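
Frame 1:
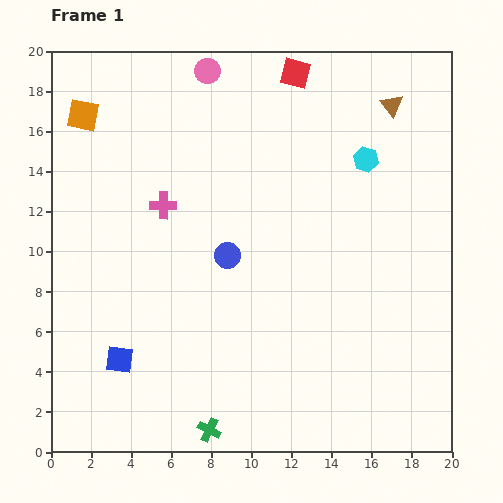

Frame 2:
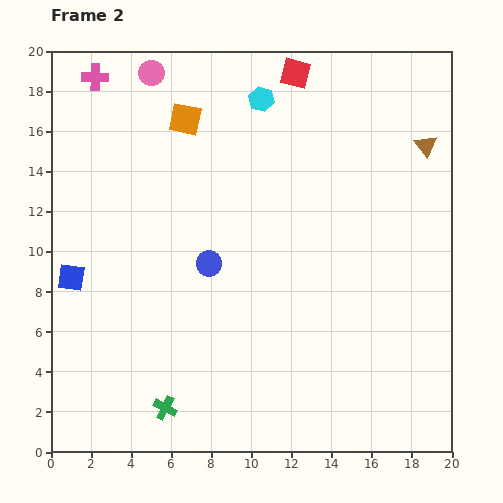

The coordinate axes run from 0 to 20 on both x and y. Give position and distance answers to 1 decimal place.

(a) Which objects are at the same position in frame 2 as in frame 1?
the red square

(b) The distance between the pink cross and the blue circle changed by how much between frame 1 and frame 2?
+6.8

Distance in frame 1: 4.1. Distance in frame 2: 10.9.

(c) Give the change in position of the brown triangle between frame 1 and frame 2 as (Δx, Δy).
(1.7, -2.0)

The brown triangle was at (17.0, 17.3) in frame 1 and (18.7, 15.3) in frame 2.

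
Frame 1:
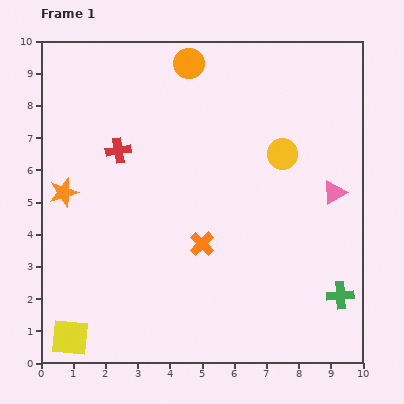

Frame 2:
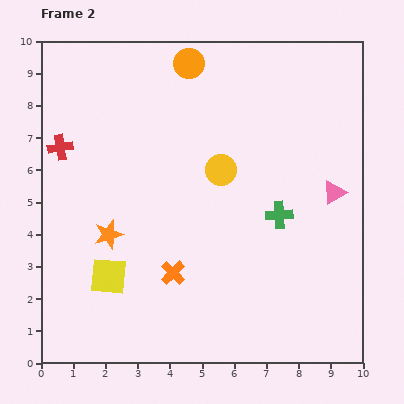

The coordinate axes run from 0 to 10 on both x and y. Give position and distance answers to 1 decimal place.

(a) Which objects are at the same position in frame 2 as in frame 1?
the pink triangle, the orange circle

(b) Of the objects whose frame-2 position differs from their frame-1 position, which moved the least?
the orange cross

(moved 1.3)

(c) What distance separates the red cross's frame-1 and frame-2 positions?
1.8

The red cross moved from (2.4, 6.6) to (0.6, 6.7), a distance of √(1.8² + 0.1²) ≈ 1.8.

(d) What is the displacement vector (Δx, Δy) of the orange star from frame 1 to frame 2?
(1.4, -1.3)

The orange star was at (0.7, 5.3) in frame 1 and (2.1, 4.0) in frame 2.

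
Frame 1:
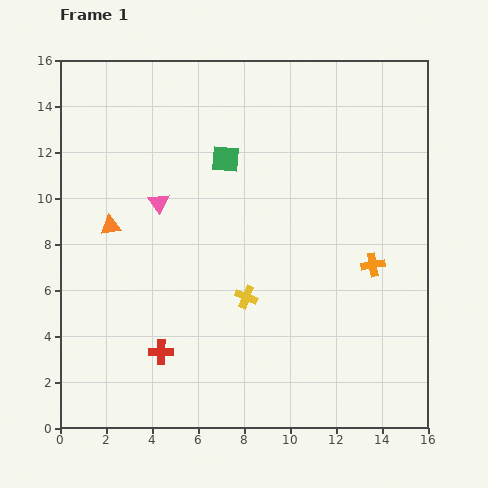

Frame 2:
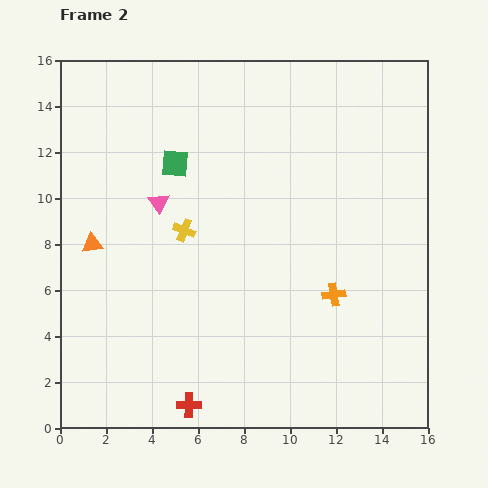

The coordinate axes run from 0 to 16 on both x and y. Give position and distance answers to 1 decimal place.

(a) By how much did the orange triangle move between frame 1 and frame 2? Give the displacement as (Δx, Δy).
(-0.8, -0.8)

The orange triangle was at (2.2, 8.8) in frame 1 and (1.4, 8.0) in frame 2.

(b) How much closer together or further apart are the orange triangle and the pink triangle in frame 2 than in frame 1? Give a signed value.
+1.1

Distance in frame 1: 2.3. Distance in frame 2: 3.4.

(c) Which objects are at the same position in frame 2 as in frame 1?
the pink triangle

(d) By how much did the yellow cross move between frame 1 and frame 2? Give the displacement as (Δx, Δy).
(-2.7, 2.9)

The yellow cross was at (8.1, 5.7) in frame 1 and (5.4, 8.6) in frame 2.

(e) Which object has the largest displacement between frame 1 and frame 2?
the yellow cross

(moved 4.0; next 2.6)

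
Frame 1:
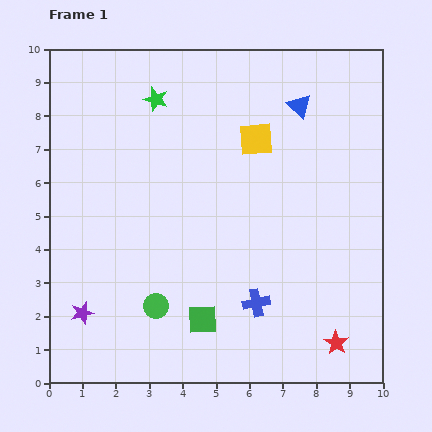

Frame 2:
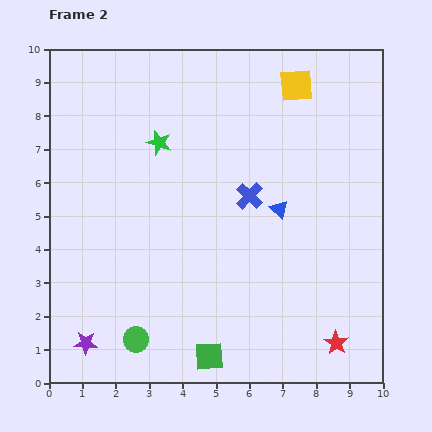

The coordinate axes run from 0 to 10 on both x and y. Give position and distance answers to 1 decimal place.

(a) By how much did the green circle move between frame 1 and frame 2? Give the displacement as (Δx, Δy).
(-0.6, -1.0)

The green circle was at (3.2, 2.3) in frame 1 and (2.6, 1.3) in frame 2.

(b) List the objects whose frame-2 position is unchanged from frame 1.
the red star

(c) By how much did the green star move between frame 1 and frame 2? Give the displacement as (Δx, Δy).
(0.1, -1.3)

The green star was at (3.2, 8.5) in frame 1 and (3.3, 7.2) in frame 2.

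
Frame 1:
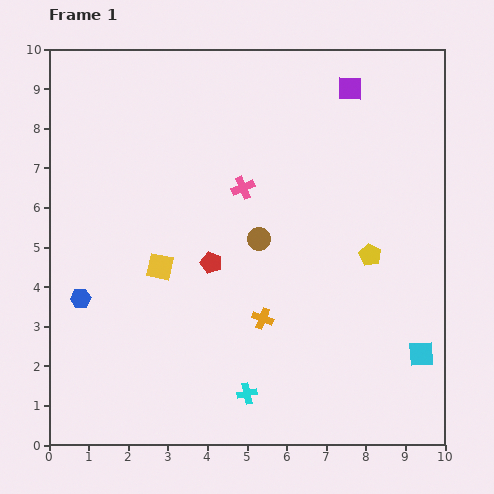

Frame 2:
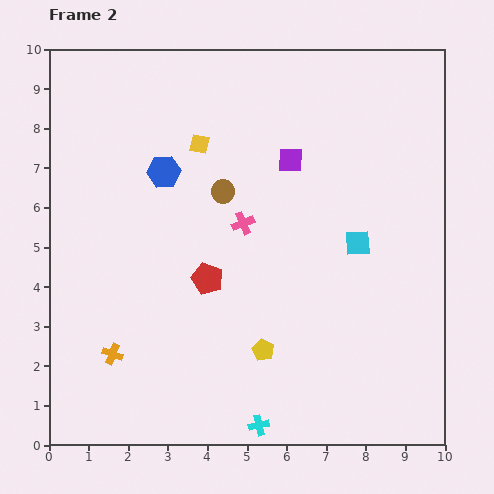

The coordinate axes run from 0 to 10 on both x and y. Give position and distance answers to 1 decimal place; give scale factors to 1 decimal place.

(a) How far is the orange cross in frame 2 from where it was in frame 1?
3.9

The orange cross moved from (5.4, 3.2) to (1.6, 2.3), a distance of √(3.8² + 0.9²) ≈ 3.9.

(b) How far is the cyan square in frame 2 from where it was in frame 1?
3.2

The cyan square moved from (9.4, 2.3) to (7.8, 5.1), a distance of √(1.6² + 2.8²) ≈ 3.2.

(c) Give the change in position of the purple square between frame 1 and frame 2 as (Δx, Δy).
(-1.5, -1.8)

The purple square was at (7.6, 9.0) in frame 1 and (6.1, 7.2) in frame 2.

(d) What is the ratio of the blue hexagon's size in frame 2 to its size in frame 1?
1.6×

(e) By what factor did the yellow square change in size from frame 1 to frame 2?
0.7×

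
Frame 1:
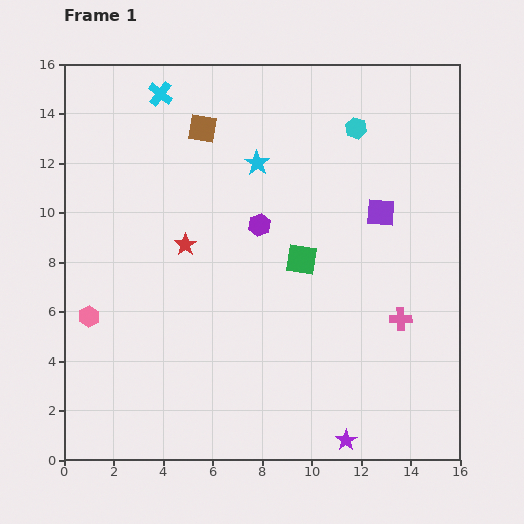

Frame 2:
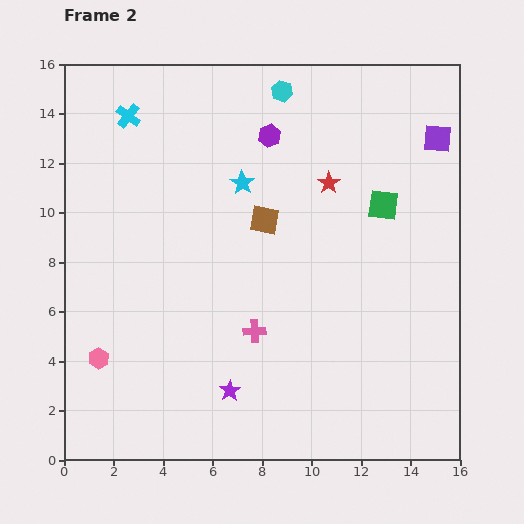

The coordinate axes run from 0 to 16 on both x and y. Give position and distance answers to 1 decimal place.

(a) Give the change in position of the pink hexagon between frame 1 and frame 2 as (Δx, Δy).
(0.4, -1.7)

The pink hexagon was at (1.0, 5.8) in frame 1 and (1.4, 4.1) in frame 2.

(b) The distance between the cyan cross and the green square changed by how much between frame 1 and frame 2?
+2.1

Distance in frame 1: 8.8. Distance in frame 2: 10.9.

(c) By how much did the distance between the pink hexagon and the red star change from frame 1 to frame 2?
+6.8

Distance in frame 1: 4.9. Distance in frame 2: 11.7.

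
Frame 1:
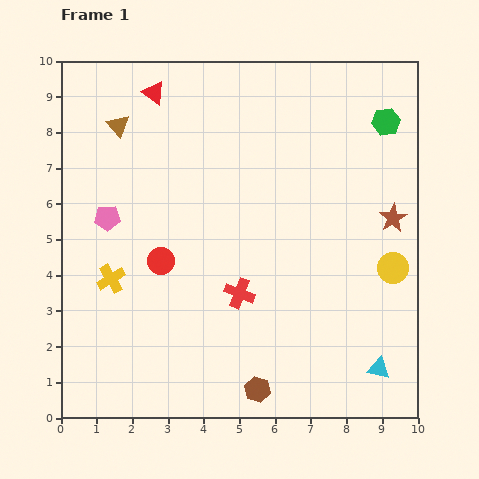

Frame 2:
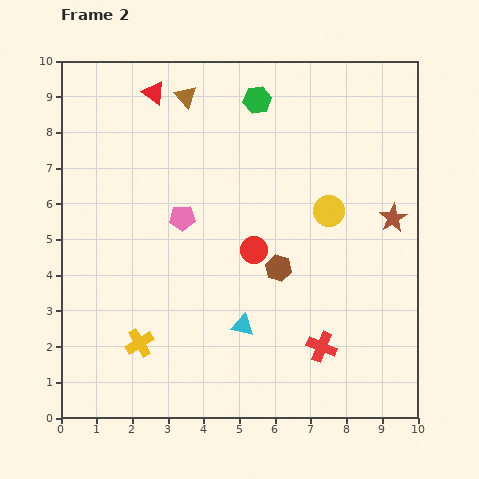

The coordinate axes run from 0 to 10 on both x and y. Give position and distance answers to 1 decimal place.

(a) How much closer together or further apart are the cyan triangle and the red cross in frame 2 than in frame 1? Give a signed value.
-2.1

Distance in frame 1: 4.4. Distance in frame 2: 2.3.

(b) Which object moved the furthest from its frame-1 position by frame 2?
the cyan triangle

(moved 4.0; next 3.6)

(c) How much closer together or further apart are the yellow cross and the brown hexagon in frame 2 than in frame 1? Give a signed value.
-0.7

Distance in frame 1: 5.1. Distance in frame 2: 4.4.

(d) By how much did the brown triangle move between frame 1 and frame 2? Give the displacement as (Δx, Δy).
(1.9, 0.8)

The brown triangle was at (1.6, 8.2) in frame 1 and (3.5, 9.0) in frame 2.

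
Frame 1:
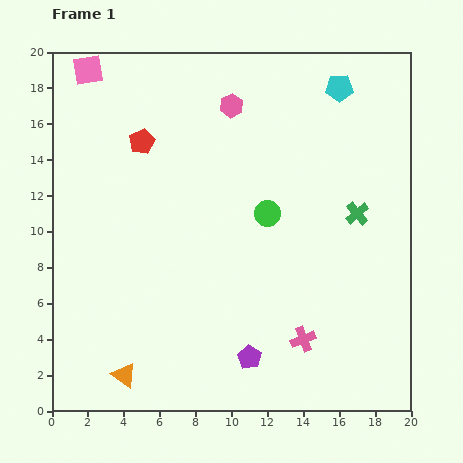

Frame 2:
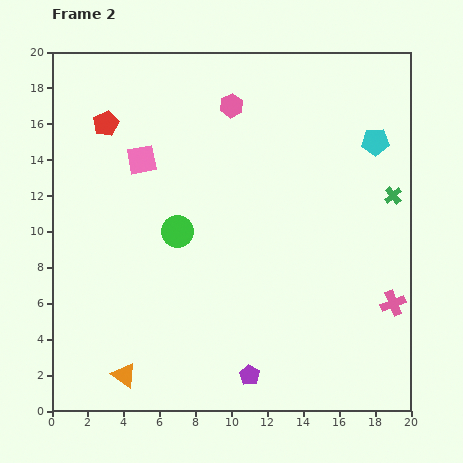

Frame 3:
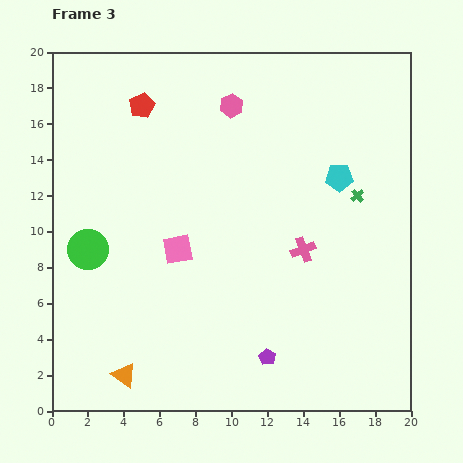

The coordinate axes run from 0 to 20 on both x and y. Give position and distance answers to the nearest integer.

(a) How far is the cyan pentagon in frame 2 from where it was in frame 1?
4

The cyan pentagon moved from (16, 18) to (18, 15), a distance of √(2² + 3²) ≈ 4.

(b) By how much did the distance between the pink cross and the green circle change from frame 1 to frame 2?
+6

Distance in frame 1: 7. Distance in frame 2: 13.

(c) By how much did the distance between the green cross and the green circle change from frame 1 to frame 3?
+10

Distance in frame 1: 5. Distance in frame 3: 15.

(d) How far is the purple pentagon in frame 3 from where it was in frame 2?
1

The purple pentagon moved from (11, 2) to (12, 3), a distance of √(1² + 1²) ≈ 1.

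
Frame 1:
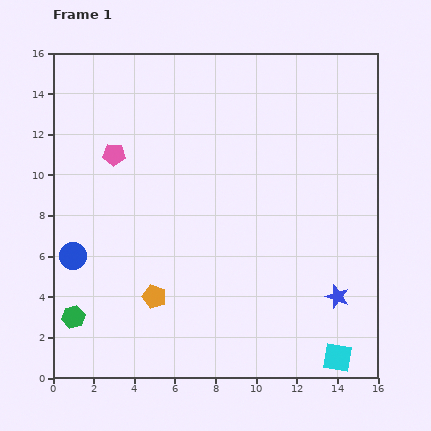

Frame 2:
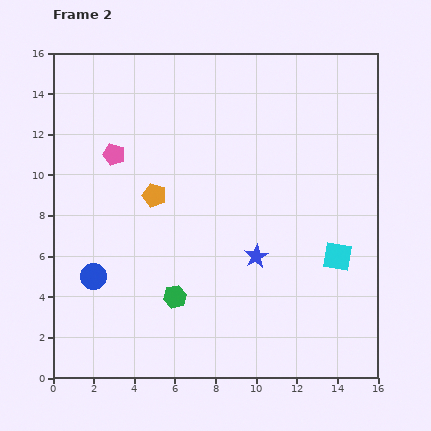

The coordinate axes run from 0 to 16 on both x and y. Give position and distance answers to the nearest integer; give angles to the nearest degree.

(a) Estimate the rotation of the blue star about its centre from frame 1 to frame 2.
24° clockwise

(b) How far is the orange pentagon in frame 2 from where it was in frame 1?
5

The orange pentagon moved from (5, 4) to (5, 9), a distance of √(0² + 5²) ≈ 5.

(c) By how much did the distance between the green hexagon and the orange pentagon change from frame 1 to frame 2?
+1

Distance in frame 1: 4. Distance in frame 2: 5.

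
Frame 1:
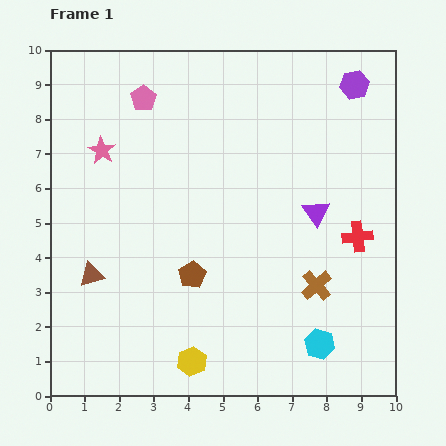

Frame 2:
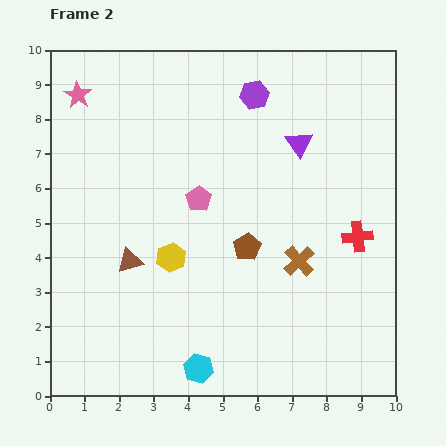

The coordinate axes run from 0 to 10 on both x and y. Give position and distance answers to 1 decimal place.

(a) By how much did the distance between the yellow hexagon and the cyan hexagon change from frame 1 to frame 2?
-0.4

Distance in frame 1: 3.7. Distance in frame 2: 3.3.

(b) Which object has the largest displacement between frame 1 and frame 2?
the cyan hexagon

(moved 3.6; next 3.3)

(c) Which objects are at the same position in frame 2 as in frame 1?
the red cross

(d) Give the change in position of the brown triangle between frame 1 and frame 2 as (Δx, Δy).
(1.1, 0.4)

The brown triangle was at (1.2, 3.5) in frame 1 and (2.3, 3.9) in frame 2.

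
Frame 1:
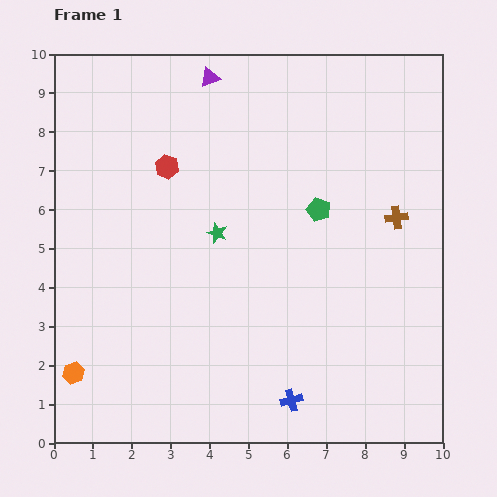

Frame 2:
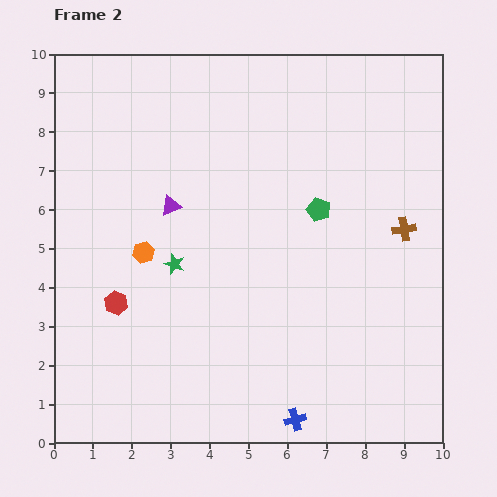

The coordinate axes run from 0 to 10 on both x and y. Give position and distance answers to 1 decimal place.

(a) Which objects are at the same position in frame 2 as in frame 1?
the green pentagon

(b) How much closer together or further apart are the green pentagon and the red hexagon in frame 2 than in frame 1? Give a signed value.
+1.6

Distance in frame 1: 4.1. Distance in frame 2: 5.7.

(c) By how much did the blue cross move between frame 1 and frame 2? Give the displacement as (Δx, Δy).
(0.1, -0.5)

The blue cross was at (6.1, 1.1) in frame 1 and (6.2, 0.6) in frame 2.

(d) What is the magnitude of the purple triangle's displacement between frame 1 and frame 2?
3.4

The purple triangle moved from (4.0, 9.4) to (3.0, 6.1), a distance of √(1.0² + 3.3²) ≈ 3.4.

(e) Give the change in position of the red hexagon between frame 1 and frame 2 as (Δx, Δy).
(-1.3, -3.5)

The red hexagon was at (2.9, 7.1) in frame 1 and (1.6, 3.6) in frame 2.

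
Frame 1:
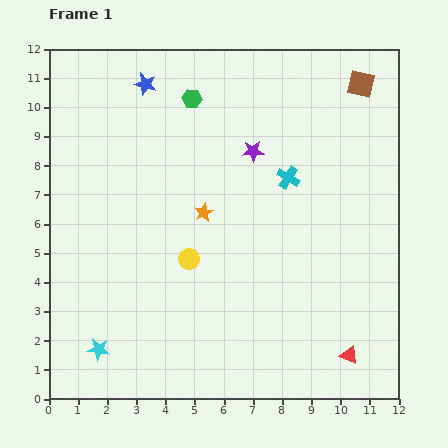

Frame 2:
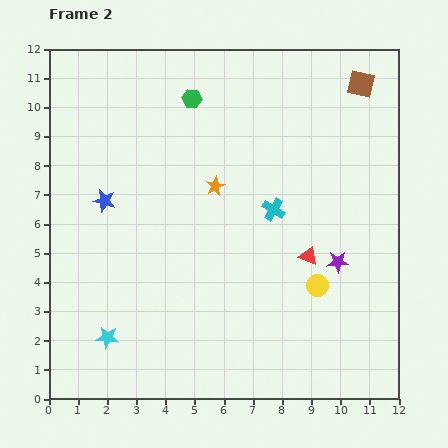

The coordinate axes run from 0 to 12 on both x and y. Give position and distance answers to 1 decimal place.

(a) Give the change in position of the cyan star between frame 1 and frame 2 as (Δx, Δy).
(0.3, 0.4)

The cyan star was at (1.7, 1.7) in frame 1 and (2.0, 2.1) in frame 2.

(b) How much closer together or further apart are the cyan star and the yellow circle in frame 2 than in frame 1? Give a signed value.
+3.0

Distance in frame 1: 4.4. Distance in frame 2: 7.4.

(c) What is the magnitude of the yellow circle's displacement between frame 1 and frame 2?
4.5

The yellow circle moved from (4.8, 4.8) to (9.2, 3.9), a distance of √(4.4² + 0.9²) ≈ 4.5.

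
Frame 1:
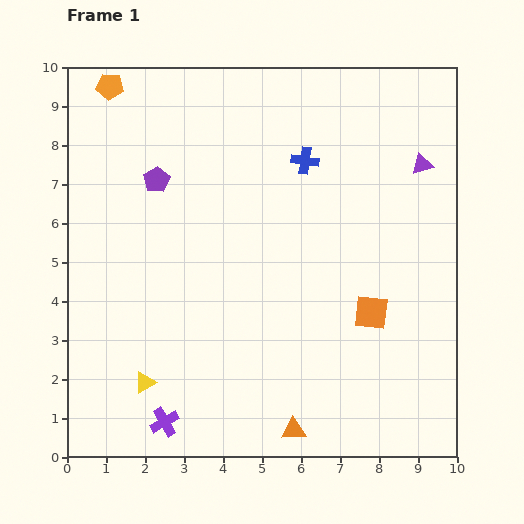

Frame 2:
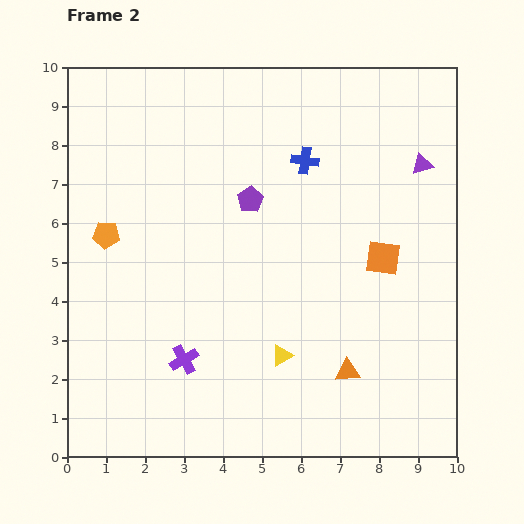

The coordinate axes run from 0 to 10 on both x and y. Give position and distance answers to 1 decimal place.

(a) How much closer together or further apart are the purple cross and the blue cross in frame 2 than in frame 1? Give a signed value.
-1.6

Distance in frame 1: 7.6. Distance in frame 2: 6.0.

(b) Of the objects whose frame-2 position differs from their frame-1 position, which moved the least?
the orange square

(moved 1.4)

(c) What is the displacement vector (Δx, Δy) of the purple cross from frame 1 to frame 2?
(0.5, 1.6)

The purple cross was at (2.5, 0.9) in frame 1 and (3.0, 2.5) in frame 2.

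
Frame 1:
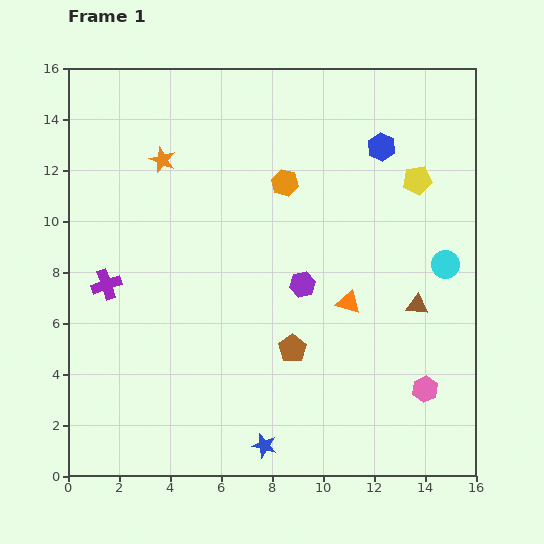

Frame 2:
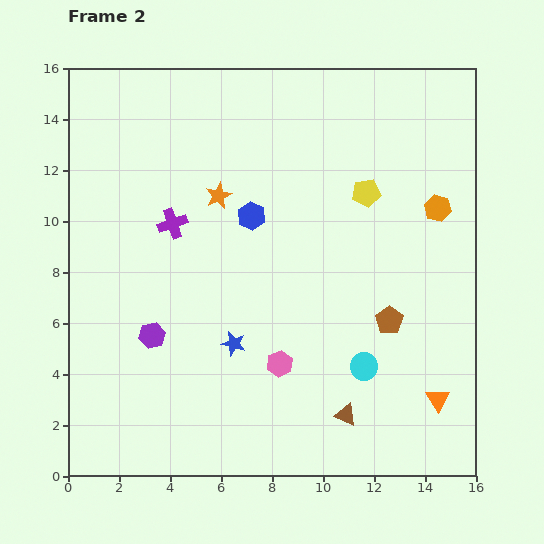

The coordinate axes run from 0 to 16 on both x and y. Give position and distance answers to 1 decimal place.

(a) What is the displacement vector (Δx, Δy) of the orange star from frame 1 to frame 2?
(2.2, -1.4)

The orange star was at (3.7, 12.4) in frame 1 and (5.9, 11.0) in frame 2.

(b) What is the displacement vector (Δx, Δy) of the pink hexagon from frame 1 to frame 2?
(-5.7, 1.0)

The pink hexagon was at (14.0, 3.4) in frame 1 and (8.3, 4.4) in frame 2.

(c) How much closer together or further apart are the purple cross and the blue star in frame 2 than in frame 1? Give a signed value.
-3.5

Distance in frame 1: 8.8. Distance in frame 2: 5.3.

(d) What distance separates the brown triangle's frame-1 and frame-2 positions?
5.1

The brown triangle moved from (13.7, 6.7) to (10.9, 2.4), a distance of √(2.8² + 4.3²) ≈ 5.1.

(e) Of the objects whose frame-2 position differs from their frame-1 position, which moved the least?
the yellow pentagon

(moved 2.1)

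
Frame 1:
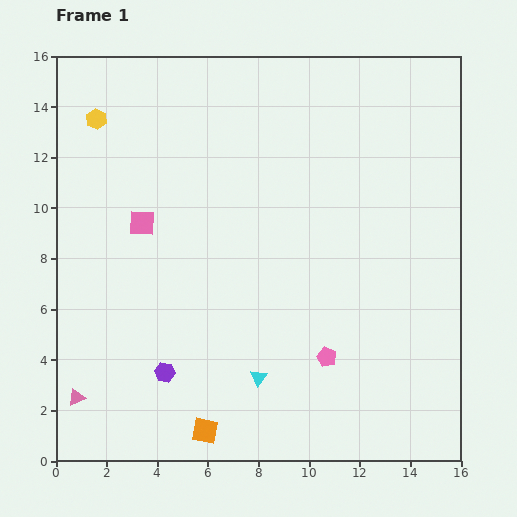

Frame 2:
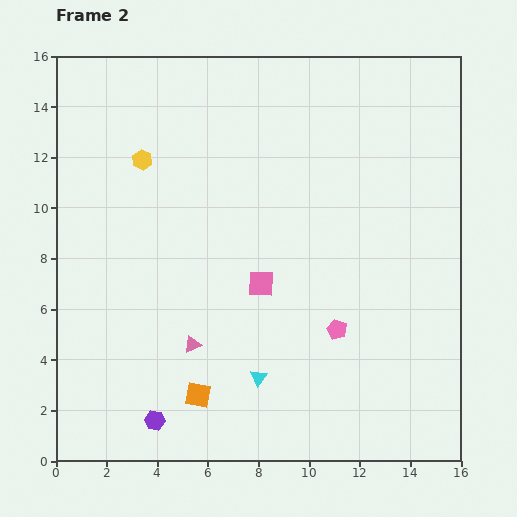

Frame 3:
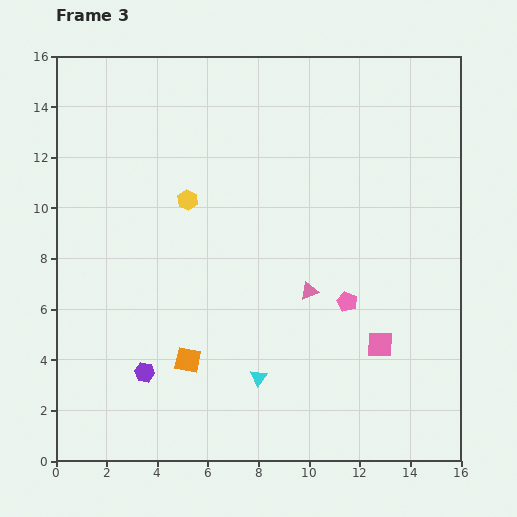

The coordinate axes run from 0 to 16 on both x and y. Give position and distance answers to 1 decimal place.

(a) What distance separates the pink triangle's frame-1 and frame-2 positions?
5.1

The pink triangle moved from (0.8, 2.5) to (5.4, 4.6), a distance of √(4.6² + 2.1²) ≈ 5.1.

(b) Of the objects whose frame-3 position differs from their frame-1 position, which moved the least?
the purple hexagon

(moved 0.8)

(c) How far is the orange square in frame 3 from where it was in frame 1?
2.9

The orange square moved from (5.9, 1.2) to (5.2, 4.0), a distance of √(0.7² + 2.8²) ≈ 2.9.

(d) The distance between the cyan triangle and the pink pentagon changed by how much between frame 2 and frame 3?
+1.0

Distance in frame 2: 3.6. Distance in frame 3: 4.6.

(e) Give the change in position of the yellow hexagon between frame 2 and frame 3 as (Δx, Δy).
(1.8, -1.6)

The yellow hexagon was at (3.4, 11.9) in frame 2 and (5.2, 10.3) in frame 3.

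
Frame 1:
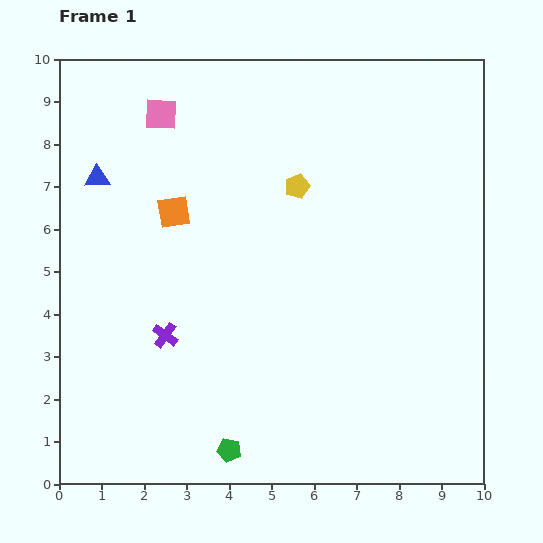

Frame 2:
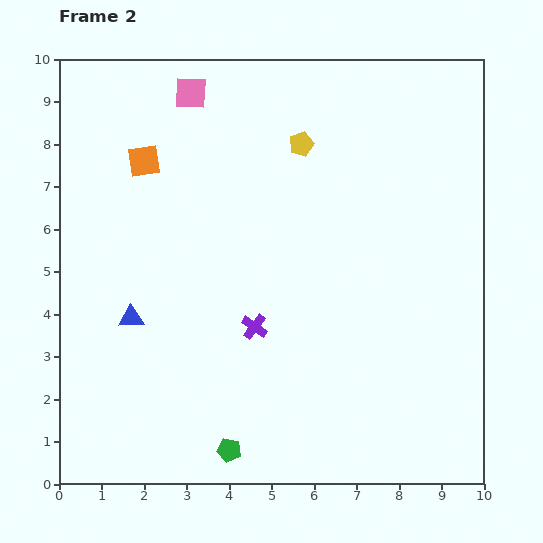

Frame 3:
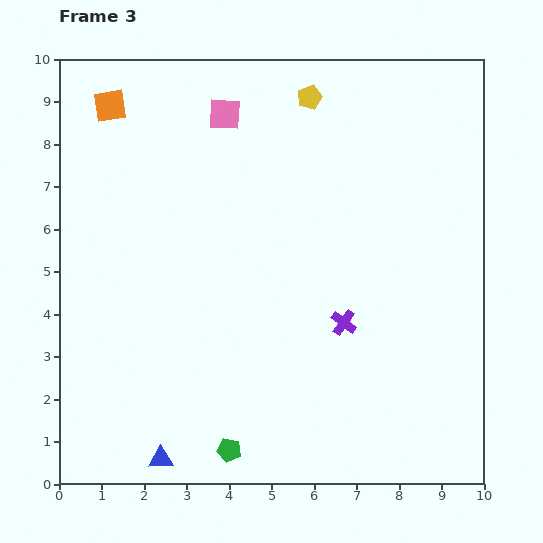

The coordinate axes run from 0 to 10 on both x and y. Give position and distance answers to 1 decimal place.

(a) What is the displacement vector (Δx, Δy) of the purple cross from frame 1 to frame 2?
(2.1, 0.2)

The purple cross was at (2.5, 3.5) in frame 1 and (4.6, 3.7) in frame 2.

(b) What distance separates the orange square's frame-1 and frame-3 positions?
2.9

The orange square moved from (2.7, 6.4) to (1.2, 8.9), a distance of √(1.5² + 2.5²) ≈ 2.9.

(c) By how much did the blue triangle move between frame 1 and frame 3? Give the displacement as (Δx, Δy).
(1.5, -6.6)

The blue triangle was at (0.9, 7.2) in frame 1 and (2.4, 0.6) in frame 3.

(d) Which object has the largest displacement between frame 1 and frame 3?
the blue triangle

(moved 6.8; next 4.2)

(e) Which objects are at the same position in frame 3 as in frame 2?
the green pentagon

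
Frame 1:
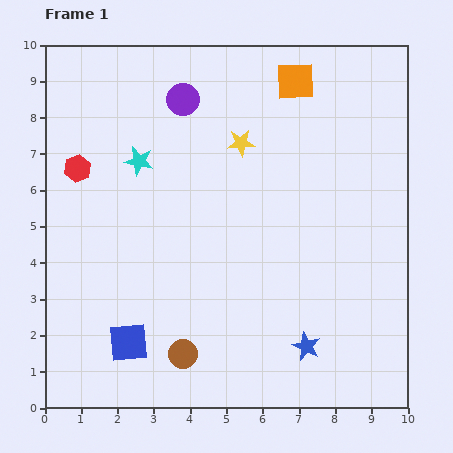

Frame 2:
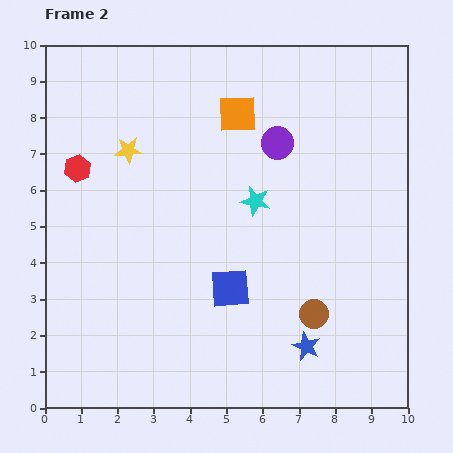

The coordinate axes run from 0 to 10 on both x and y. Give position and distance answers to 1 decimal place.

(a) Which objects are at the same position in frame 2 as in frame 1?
the blue star, the red hexagon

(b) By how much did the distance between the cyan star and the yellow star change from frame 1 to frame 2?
+1.0

Distance in frame 1: 2.8. Distance in frame 2: 3.8.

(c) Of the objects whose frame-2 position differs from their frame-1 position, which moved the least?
the orange square

(moved 1.8)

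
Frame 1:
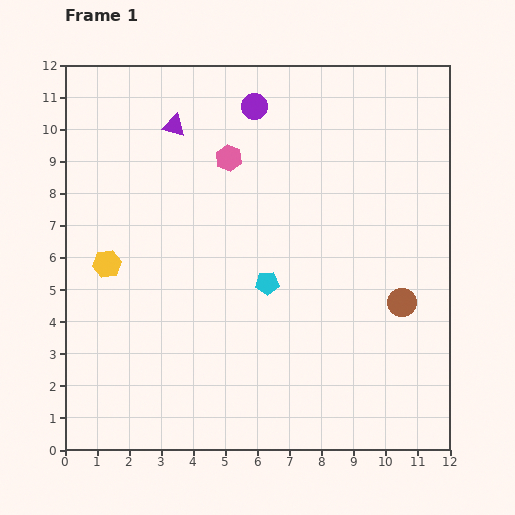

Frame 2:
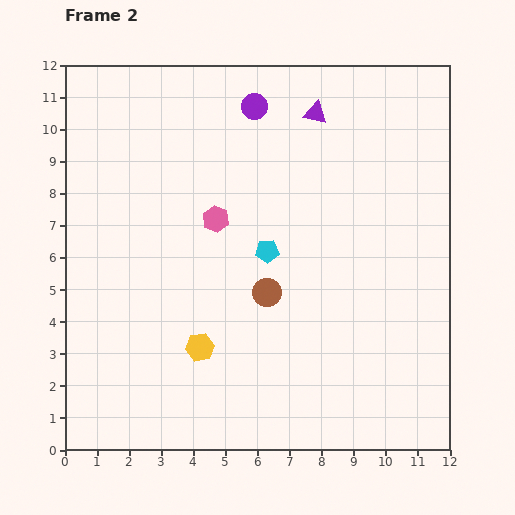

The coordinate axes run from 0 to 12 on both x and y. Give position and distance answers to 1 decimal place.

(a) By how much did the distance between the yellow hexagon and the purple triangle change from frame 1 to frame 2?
+3.3

Distance in frame 1: 4.8. Distance in frame 2: 8.1.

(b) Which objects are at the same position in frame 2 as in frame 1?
the purple circle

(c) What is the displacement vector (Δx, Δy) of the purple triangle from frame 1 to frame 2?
(4.4, 0.4)

The purple triangle was at (3.4, 10.1) in frame 1 and (7.8, 10.5) in frame 2.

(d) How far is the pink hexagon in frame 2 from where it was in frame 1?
1.9

The pink hexagon moved from (5.1, 9.1) to (4.7, 7.2), a distance of √(0.4² + 1.9²) ≈ 1.9.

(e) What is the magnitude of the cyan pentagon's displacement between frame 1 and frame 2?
1.0

The cyan pentagon moved from (6.3, 5.2) to (6.3, 6.2), a distance of √(0.0² + 1.0²) ≈ 1.0.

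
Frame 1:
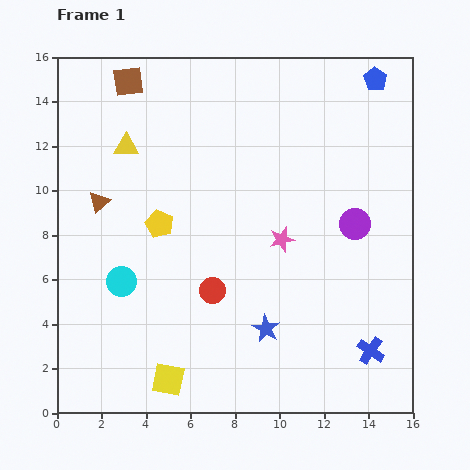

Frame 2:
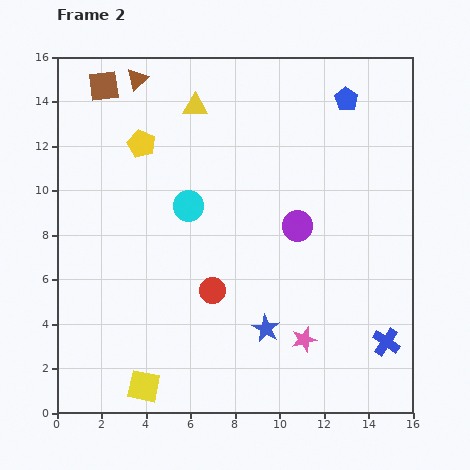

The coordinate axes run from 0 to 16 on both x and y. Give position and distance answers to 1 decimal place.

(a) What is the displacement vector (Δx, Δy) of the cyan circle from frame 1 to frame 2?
(3.0, 3.4)

The cyan circle was at (2.9, 5.9) in frame 1 and (5.9, 9.3) in frame 2.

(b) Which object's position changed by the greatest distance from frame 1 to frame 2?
the brown triangle

(moved 5.8; next 4.6)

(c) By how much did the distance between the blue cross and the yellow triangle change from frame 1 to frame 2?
-0.7

Distance in frame 1: 14.3. Distance in frame 2: 13.6.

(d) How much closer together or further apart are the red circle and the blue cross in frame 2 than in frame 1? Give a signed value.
+0.5

Distance in frame 1: 7.6. Distance in frame 2: 8.1.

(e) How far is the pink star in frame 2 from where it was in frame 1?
4.6

The pink star moved from (10.1, 7.8) to (11.1, 3.3), a distance of √(1.0² + 4.5²) ≈ 4.6.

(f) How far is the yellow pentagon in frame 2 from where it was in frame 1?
3.7

The yellow pentagon moved from (4.6, 8.5) to (3.8, 12.1), a distance of √(0.8² + 3.6²) ≈ 3.7.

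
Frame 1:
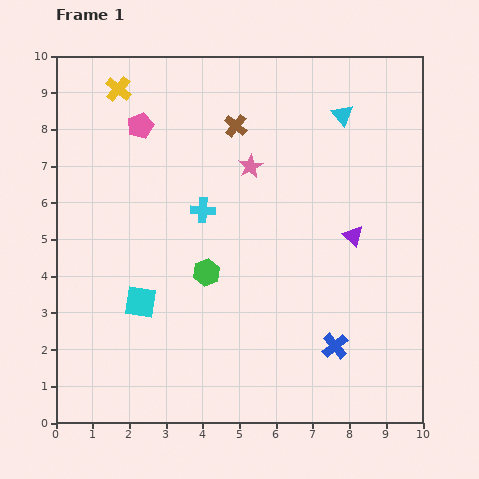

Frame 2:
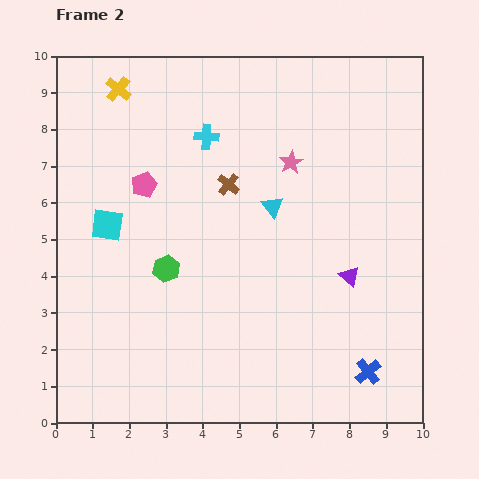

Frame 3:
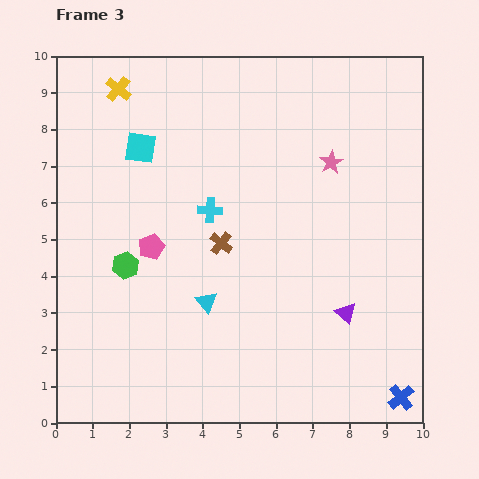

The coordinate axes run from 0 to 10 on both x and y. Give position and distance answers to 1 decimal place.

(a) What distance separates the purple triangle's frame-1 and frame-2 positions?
1.1

The purple triangle moved from (8.1, 5.1) to (8.0, 4.0), a distance of √(0.1² + 1.1²) ≈ 1.1.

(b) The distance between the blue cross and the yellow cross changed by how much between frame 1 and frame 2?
+1.1

Distance in frame 1: 9.2. Distance in frame 2: 10.3.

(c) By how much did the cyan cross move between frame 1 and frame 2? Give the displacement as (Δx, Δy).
(0.1, 2.0)

The cyan cross was at (4.0, 5.8) in frame 1 and (4.1, 7.8) in frame 2.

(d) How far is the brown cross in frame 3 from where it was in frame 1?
3.2

The brown cross moved from (4.9, 8.1) to (4.5, 4.9), a distance of √(0.4² + 3.2²) ≈ 3.2.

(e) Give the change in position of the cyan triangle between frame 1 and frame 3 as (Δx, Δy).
(-3.7, -5.1)

The cyan triangle was at (7.8, 8.4) in frame 1 and (4.1, 3.3) in frame 3.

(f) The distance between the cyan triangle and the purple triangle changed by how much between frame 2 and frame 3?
+1.0

Distance in frame 2: 2.8. Distance in frame 3: 3.8.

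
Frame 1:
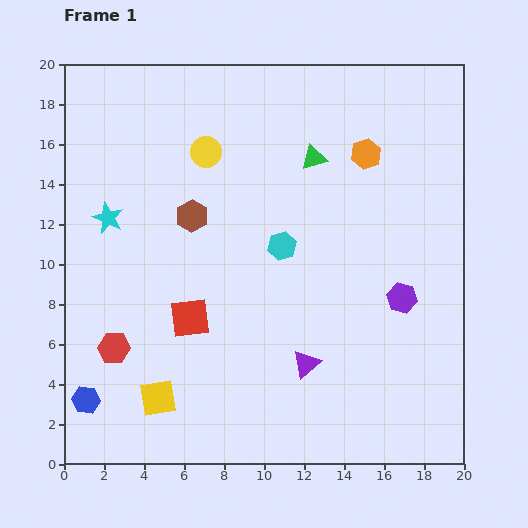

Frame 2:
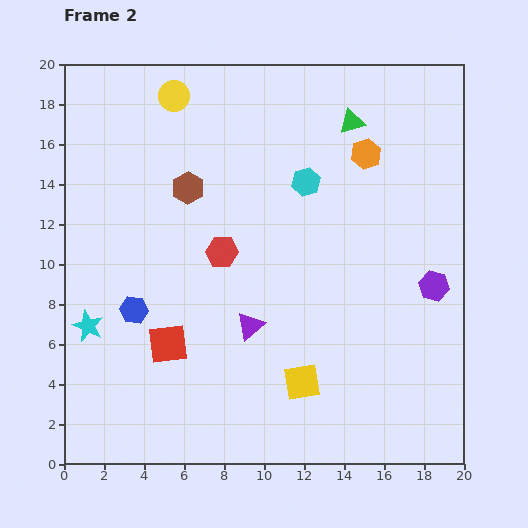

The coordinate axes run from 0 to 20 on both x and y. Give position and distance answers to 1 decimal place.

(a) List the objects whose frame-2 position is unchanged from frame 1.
the orange hexagon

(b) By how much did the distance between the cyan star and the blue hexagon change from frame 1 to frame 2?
-6.8

Distance in frame 1: 9.2. Distance in frame 2: 2.4.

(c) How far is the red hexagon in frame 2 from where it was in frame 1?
7.2

The red hexagon moved from (2.5, 5.8) to (7.9, 10.6), a distance of √(5.4² + 4.8²) ≈ 7.2.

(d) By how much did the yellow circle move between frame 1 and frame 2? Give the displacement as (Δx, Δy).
(-1.6, 2.8)

The yellow circle was at (7.1, 15.6) in frame 1 and (5.5, 18.4) in frame 2.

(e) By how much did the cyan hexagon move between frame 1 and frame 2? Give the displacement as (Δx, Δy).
(1.2, 3.2)

The cyan hexagon was at (10.9, 10.9) in frame 1 and (12.1, 14.1) in frame 2.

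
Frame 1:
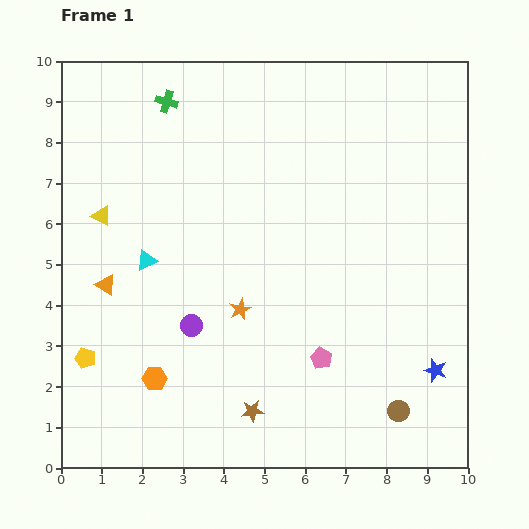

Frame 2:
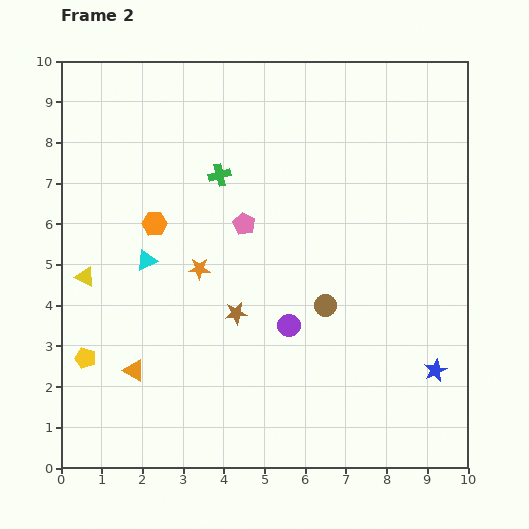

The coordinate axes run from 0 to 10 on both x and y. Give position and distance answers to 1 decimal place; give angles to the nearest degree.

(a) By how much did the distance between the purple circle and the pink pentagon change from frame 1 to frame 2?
-0.6

Distance in frame 1: 3.3. Distance in frame 2: 2.7.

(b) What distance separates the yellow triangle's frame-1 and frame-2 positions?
1.6

The yellow triangle moved from (1.0, 6.2) to (0.6, 4.7), a distance of √(0.4² + 1.5²) ≈ 1.6.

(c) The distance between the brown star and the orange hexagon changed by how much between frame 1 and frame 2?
+0.5

Distance in frame 1: 2.5. Distance in frame 2: 3.0.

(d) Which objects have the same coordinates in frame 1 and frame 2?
the yellow pentagon, the blue star, the cyan triangle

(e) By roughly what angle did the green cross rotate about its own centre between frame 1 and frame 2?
31° counter-clockwise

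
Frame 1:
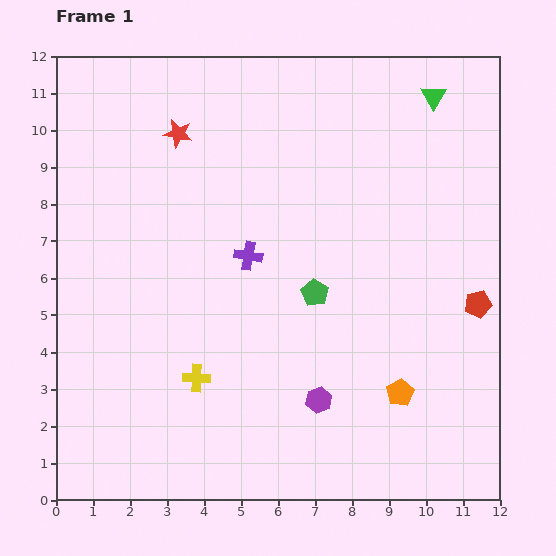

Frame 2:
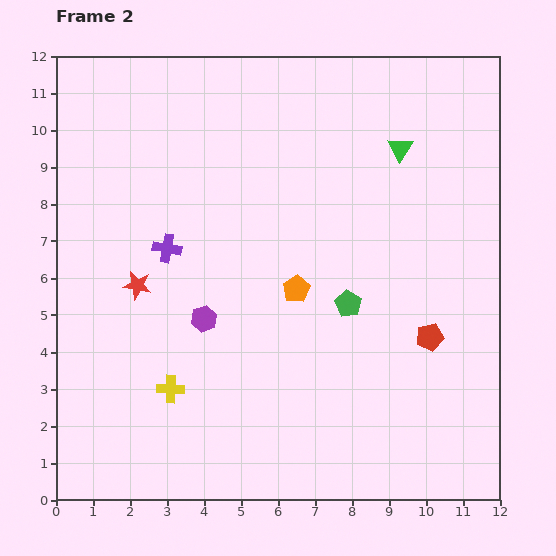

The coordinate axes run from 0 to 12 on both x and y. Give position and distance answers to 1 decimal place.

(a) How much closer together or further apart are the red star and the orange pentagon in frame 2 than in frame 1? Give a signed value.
-4.9

Distance in frame 1: 9.2. Distance in frame 2: 4.3.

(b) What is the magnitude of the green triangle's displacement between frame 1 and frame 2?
1.7

The green triangle moved from (10.2, 10.9) to (9.3, 9.5), a distance of √(0.9² + 1.4²) ≈ 1.7.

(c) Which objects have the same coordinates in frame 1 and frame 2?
none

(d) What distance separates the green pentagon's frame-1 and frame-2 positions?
0.9

The green pentagon moved from (7.0, 5.6) to (7.9, 5.3), a distance of √(0.9² + 0.3²) ≈ 0.9.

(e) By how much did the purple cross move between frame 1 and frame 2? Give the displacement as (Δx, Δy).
(-2.2, 0.2)

The purple cross was at (5.2, 6.6) in frame 1 and (3.0, 6.8) in frame 2.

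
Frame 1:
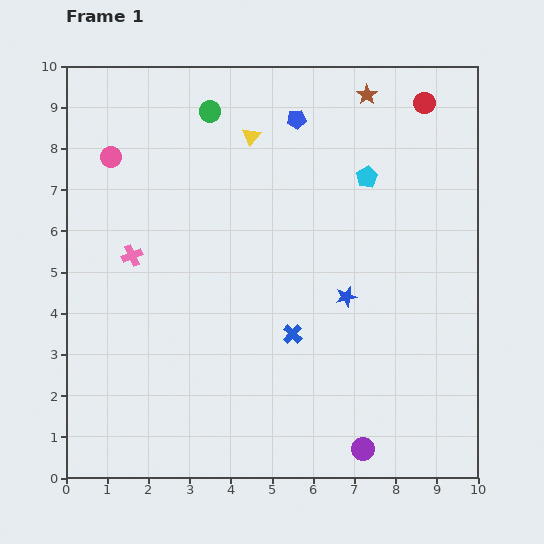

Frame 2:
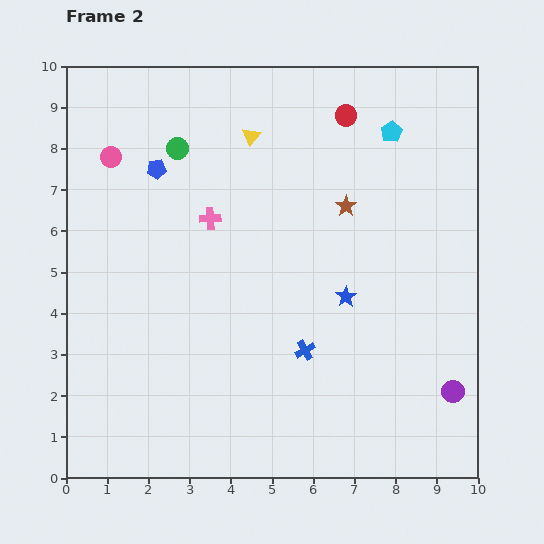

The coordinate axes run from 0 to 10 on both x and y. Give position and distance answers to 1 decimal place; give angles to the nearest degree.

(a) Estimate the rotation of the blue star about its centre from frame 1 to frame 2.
20° counter-clockwise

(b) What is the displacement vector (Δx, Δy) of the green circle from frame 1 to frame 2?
(-0.8, -0.9)

The green circle was at (3.5, 8.9) in frame 1 and (2.7, 8.0) in frame 2.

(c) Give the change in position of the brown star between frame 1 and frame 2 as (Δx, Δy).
(-0.5, -2.7)

The brown star was at (7.3, 9.3) in frame 1 and (6.8, 6.6) in frame 2.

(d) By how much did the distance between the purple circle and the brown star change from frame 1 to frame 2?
-3.4

Distance in frame 1: 8.6. Distance in frame 2: 5.2.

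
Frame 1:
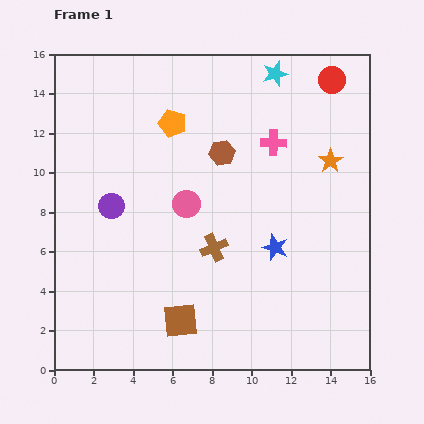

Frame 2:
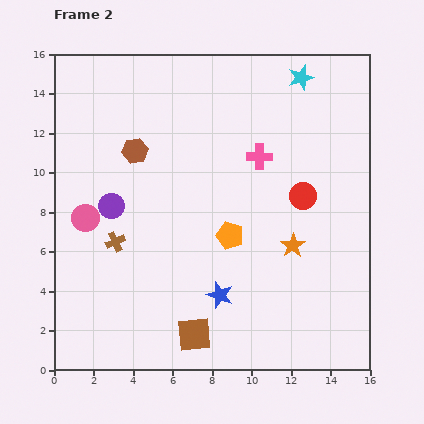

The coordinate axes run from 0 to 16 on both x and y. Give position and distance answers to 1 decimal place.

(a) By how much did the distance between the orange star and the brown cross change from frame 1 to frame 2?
+1.6

Distance in frame 1: 7.4. Distance in frame 2: 9.0.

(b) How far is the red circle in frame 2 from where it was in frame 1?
6.1

The red circle moved from (14.1, 14.7) to (12.6, 8.8), a distance of √(1.5² + 5.9²) ≈ 6.1.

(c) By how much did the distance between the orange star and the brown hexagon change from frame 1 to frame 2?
+3.8

Distance in frame 1: 5.5. Distance in frame 2: 9.3.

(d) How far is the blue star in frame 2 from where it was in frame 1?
3.7

The blue star moved from (11.2, 6.2) to (8.4, 3.8), a distance of √(2.8² + 2.4²) ≈ 3.7.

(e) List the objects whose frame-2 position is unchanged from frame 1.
the purple circle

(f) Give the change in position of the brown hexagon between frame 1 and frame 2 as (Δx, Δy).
(-4.4, 0.1)

The brown hexagon was at (8.5, 11.0) in frame 1 and (4.1, 11.1) in frame 2.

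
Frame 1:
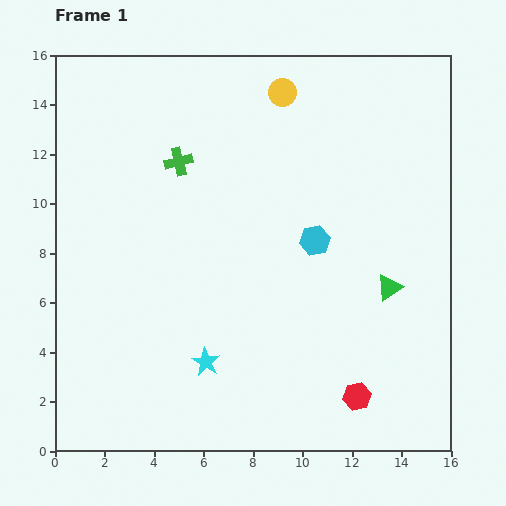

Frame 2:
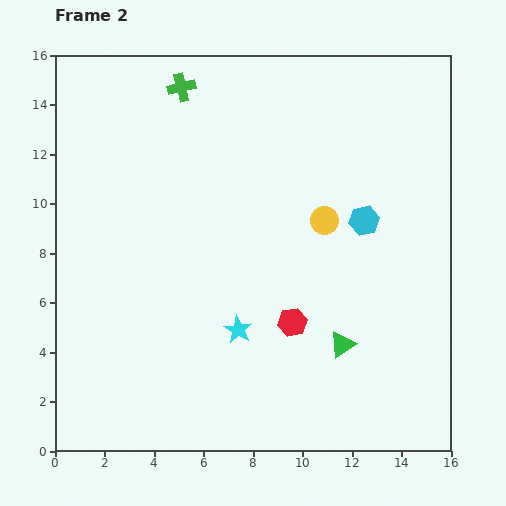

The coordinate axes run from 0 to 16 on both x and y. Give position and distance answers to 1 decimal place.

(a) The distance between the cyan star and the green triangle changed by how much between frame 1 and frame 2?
-3.8

Distance in frame 1: 8.0. Distance in frame 2: 4.2.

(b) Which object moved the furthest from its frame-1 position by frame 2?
the yellow circle

(moved 5.5; next 4.0)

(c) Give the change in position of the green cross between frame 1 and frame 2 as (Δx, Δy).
(0.1, 3.0)

The green cross was at (5.0, 11.7) in frame 1 and (5.1, 14.7) in frame 2.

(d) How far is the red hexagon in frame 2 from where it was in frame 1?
4.0

The red hexagon moved from (12.2, 2.2) to (9.6, 5.2), a distance of √(2.6² + 3.0²) ≈ 4.0.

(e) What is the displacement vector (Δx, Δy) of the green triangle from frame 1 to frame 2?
(-1.9, -2.3)

The green triangle was at (13.5, 6.6) in frame 1 and (11.6, 4.3) in frame 2.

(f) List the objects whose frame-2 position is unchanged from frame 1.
none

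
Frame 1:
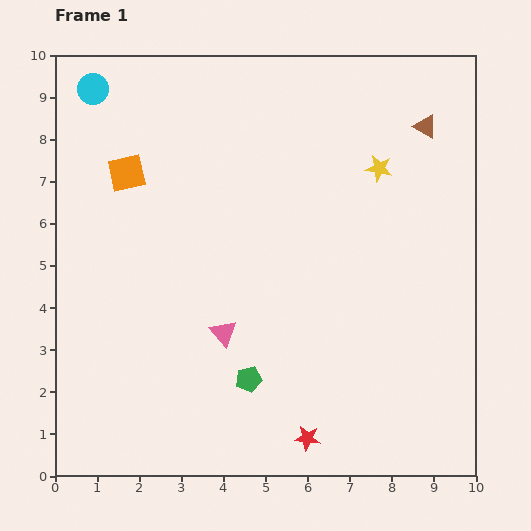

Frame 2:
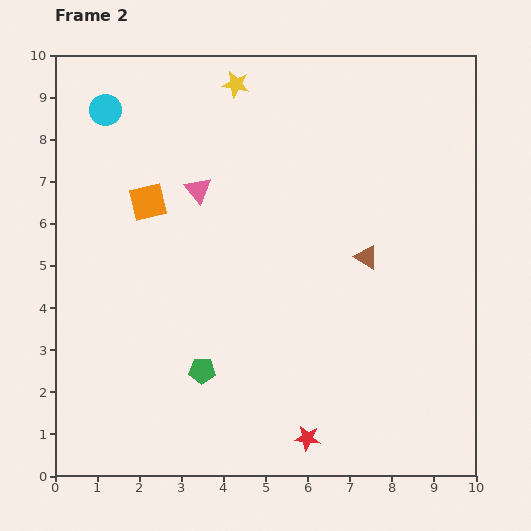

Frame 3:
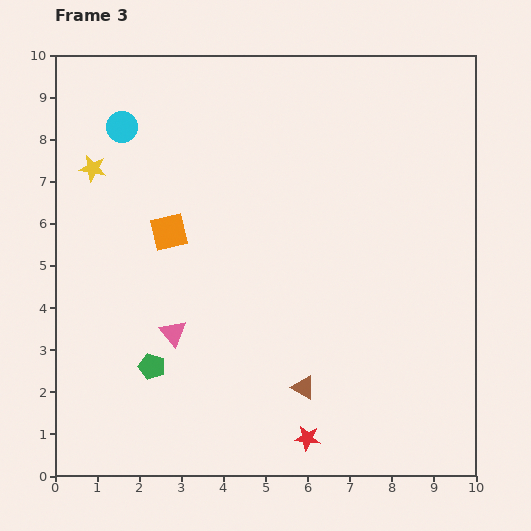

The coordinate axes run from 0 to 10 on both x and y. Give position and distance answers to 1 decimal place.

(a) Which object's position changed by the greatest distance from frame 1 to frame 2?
the yellow star

(moved 3.9; next 3.5)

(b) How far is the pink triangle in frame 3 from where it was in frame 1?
1.2

The pink triangle moved from (4.0, 3.4) to (2.8, 3.4), a distance of √(1.2² + 0.0²) ≈ 1.2.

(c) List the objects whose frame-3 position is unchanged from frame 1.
the red star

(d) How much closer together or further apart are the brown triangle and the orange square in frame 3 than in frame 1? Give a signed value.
-2.3

Distance in frame 1: 7.2. Distance in frame 3: 4.9.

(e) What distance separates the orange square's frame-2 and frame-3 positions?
0.9

The orange square moved from (2.2, 6.5) to (2.7, 5.8), a distance of √(0.5² + 0.7²) ≈ 0.9.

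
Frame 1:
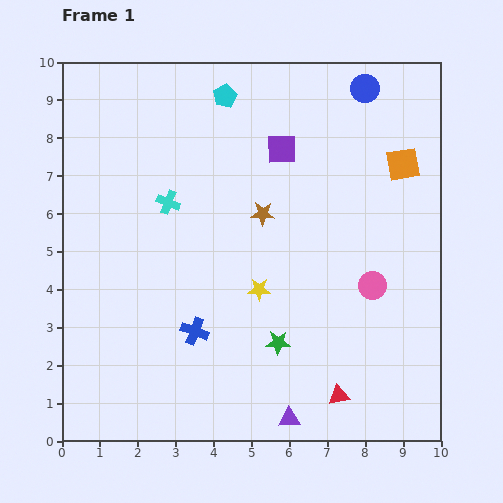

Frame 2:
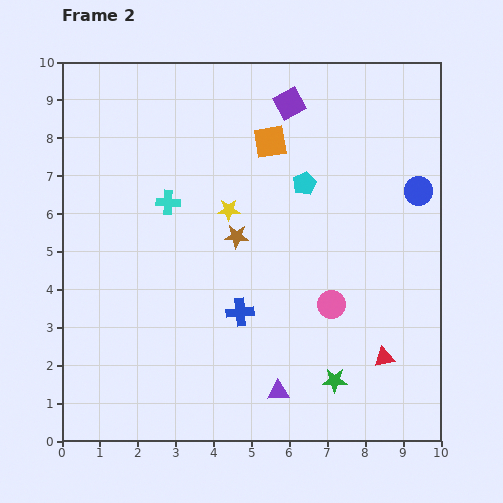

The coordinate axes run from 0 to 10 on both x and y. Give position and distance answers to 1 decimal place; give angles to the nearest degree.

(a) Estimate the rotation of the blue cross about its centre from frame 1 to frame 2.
25° counter-clockwise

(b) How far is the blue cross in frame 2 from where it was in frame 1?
1.3

The blue cross moved from (3.5, 2.9) to (4.7, 3.4), a distance of √(1.2² + 0.5²) ≈ 1.3.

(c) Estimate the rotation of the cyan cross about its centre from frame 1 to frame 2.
19° counter-clockwise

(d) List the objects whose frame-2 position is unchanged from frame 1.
the cyan cross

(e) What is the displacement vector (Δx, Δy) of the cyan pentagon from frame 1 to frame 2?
(2.1, -2.3)

The cyan pentagon was at (4.3, 9.1) in frame 1 and (6.4, 6.8) in frame 2.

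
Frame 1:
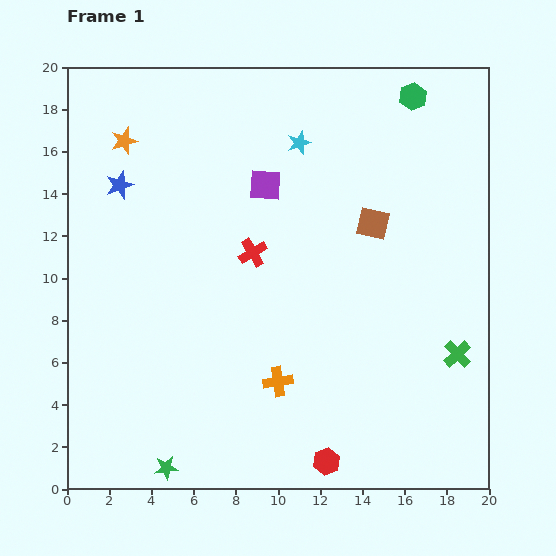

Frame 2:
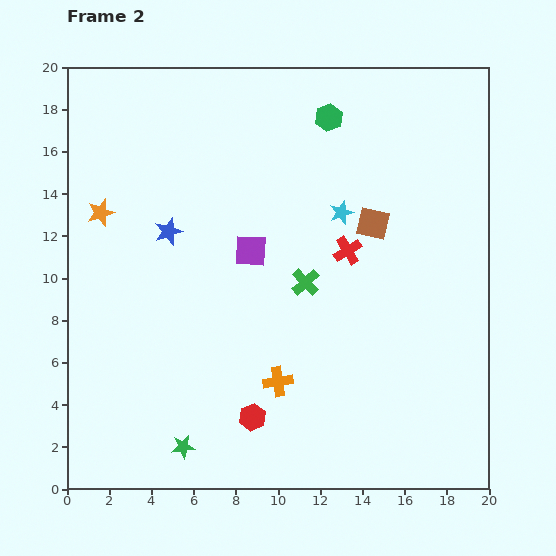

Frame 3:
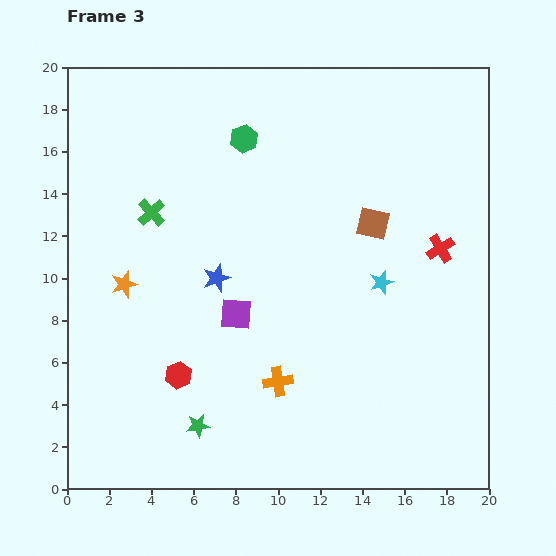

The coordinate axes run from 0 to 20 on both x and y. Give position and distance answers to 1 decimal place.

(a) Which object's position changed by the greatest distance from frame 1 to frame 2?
the green cross

(moved 8.0; next 4.5)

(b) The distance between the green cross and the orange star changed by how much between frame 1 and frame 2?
-8.6

Distance in frame 1: 18.8. Distance in frame 2: 10.2.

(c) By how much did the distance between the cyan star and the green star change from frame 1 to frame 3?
-5.6

Distance in frame 1: 16.6. Distance in frame 3: 11.0.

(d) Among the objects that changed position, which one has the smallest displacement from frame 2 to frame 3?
the green star

(moved 1.2)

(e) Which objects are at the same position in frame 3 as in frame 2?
the orange cross, the brown square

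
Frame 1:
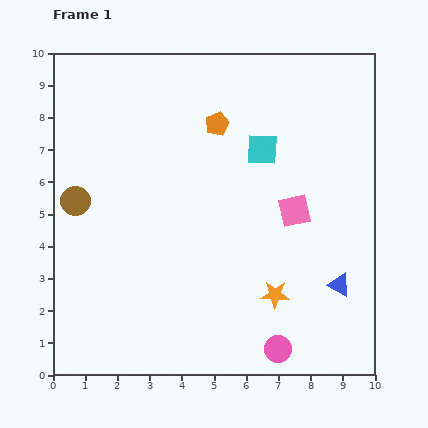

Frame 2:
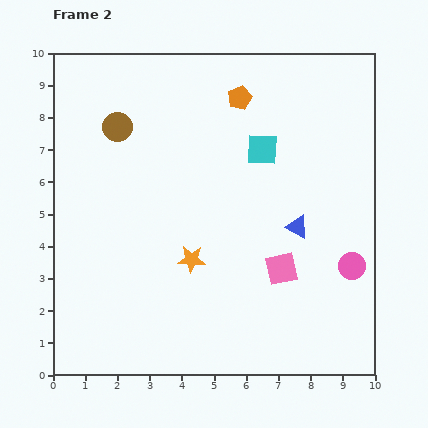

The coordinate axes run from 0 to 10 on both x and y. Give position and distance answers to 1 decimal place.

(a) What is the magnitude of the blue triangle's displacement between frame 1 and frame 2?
2.2

The blue triangle moved from (8.9, 2.8) to (7.6, 4.6), a distance of √(1.3² + 1.8²) ≈ 2.2.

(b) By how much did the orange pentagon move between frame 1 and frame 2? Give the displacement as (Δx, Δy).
(0.7, 0.8)

The orange pentagon was at (5.1, 7.8) in frame 1 and (5.8, 8.6) in frame 2.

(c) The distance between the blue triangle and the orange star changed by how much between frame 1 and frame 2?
+1.4

Distance in frame 1: 2.0. Distance in frame 2: 3.4.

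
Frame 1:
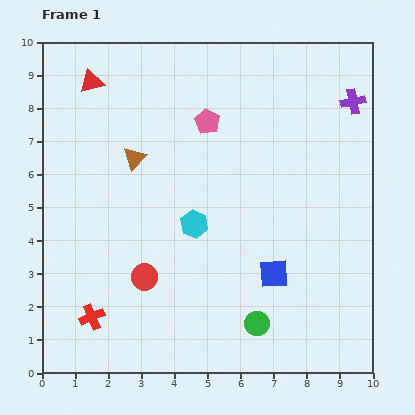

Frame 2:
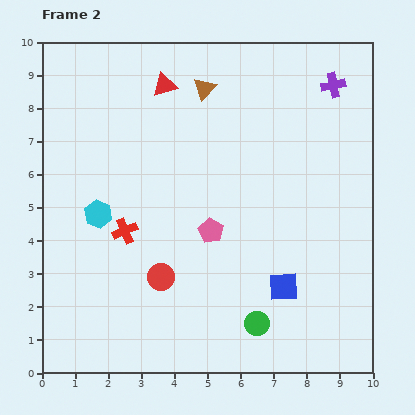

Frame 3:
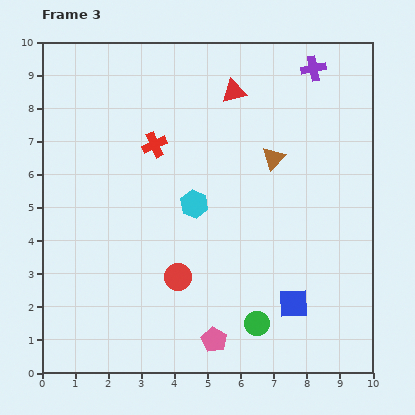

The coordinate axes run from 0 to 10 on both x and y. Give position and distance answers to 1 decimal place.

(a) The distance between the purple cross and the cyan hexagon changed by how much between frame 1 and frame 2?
+2.0

Distance in frame 1: 6.1. Distance in frame 2: 8.1.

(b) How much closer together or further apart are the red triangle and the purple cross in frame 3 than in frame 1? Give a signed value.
-5.4

Distance in frame 1: 7.9. Distance in frame 3: 2.5.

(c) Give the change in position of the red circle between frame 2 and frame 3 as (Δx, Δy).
(0.5, 0.0)

The red circle was at (3.6, 2.9) in frame 2 and (4.1, 2.9) in frame 3.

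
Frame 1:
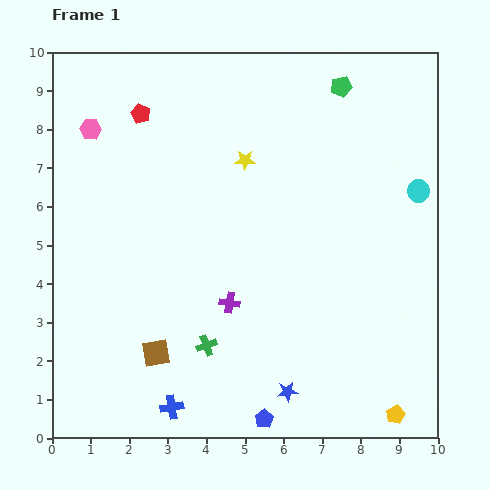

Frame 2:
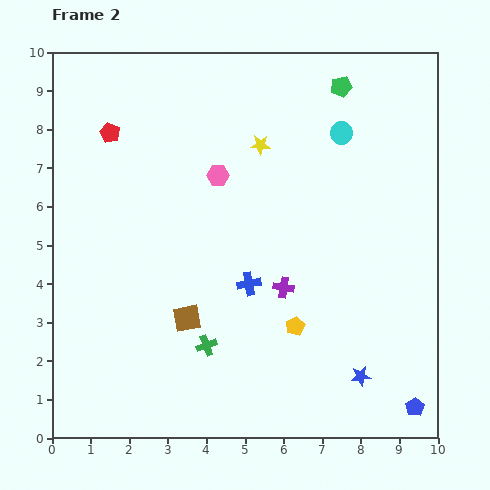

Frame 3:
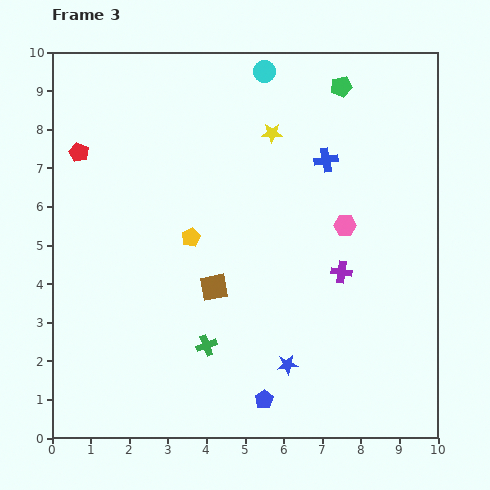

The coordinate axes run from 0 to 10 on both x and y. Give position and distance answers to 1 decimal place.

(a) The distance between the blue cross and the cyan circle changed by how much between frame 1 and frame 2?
-3.9

Distance in frame 1: 8.5. Distance in frame 2: 4.6.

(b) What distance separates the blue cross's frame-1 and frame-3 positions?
7.5

The blue cross moved from (3.1, 0.8) to (7.1, 7.2), a distance of √(4.0² + 6.4²) ≈ 7.5.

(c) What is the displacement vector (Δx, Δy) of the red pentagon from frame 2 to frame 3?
(-0.8, -0.5)

The red pentagon was at (1.5, 7.9) in frame 2 and (0.7, 7.4) in frame 3.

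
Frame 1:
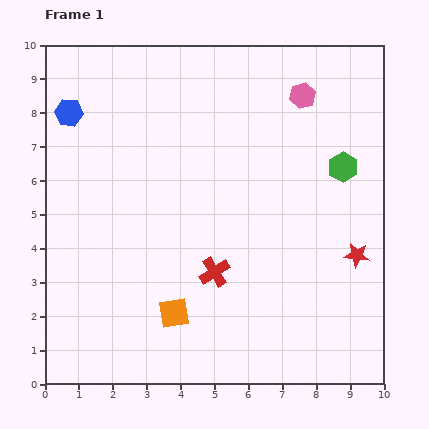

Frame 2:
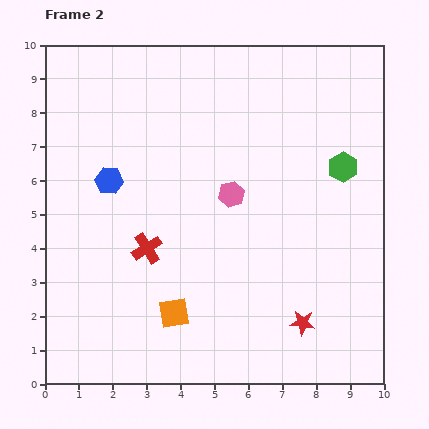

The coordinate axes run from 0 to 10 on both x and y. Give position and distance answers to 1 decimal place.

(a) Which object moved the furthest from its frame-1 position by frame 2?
the pink hexagon

(moved 3.6; next 2.6)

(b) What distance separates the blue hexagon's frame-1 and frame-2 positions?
2.3

The blue hexagon moved from (0.7, 8.0) to (1.9, 6.0), a distance of √(1.2² + 2.0²) ≈ 2.3.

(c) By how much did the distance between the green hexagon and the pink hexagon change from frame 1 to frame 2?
+1.0

Distance in frame 1: 2.4. Distance in frame 2: 3.4.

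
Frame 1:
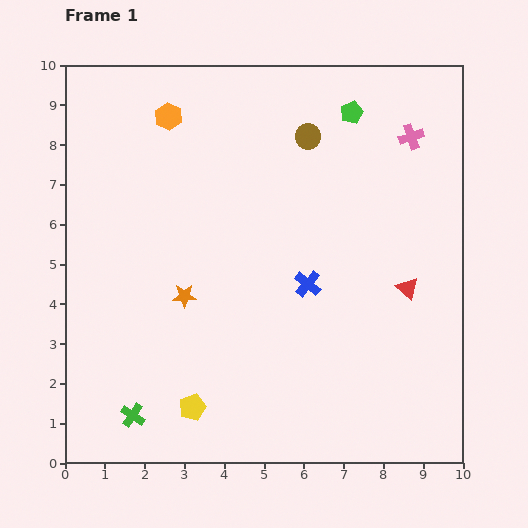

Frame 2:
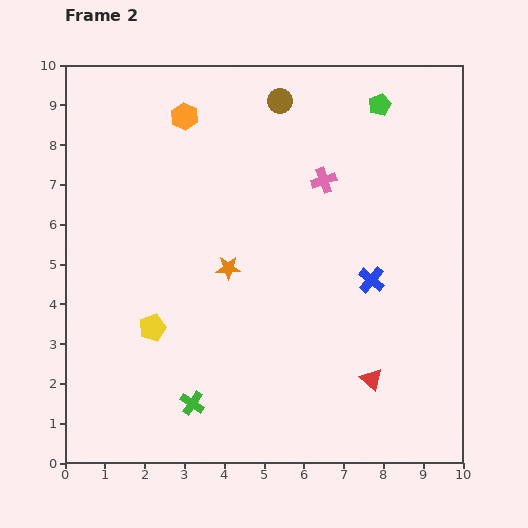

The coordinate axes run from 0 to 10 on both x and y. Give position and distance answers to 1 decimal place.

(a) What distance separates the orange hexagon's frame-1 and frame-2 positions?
0.4

The orange hexagon moved from (2.6, 8.7) to (3.0, 8.7), a distance of √(0.4² + 0.0²) ≈ 0.4.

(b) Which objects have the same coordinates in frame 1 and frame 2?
none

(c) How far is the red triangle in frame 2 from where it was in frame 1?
2.5

The red triangle moved from (8.6, 4.4) to (7.7, 2.1), a distance of √(0.9² + 2.3²) ≈ 2.5.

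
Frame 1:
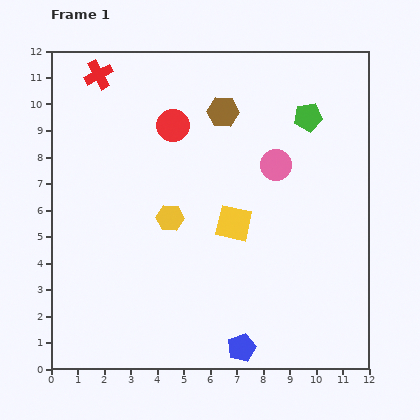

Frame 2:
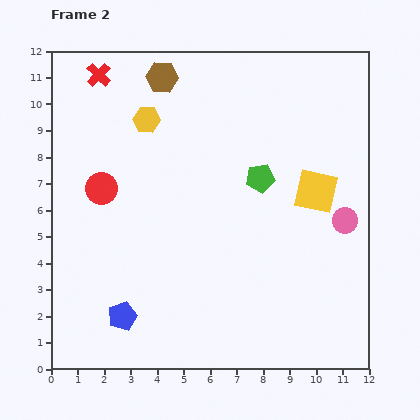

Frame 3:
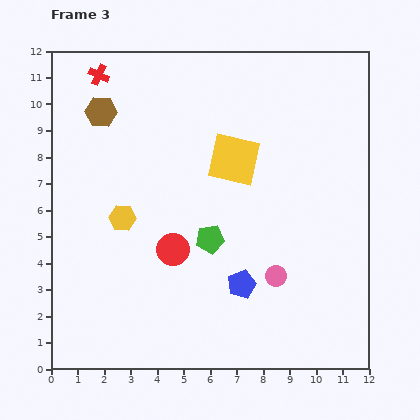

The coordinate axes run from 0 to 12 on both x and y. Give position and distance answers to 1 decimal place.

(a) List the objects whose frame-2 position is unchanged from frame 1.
the red cross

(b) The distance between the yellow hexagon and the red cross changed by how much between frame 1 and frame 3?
-0.5

Distance in frame 1: 6.0. Distance in frame 3: 5.5.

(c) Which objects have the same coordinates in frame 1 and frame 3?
the red cross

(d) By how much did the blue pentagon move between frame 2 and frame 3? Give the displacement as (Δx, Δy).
(4.5, 1.2)

The blue pentagon was at (2.7, 2.0) in frame 2 and (7.2, 3.2) in frame 3.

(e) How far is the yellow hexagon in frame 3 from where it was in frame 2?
3.8

The yellow hexagon moved from (3.6, 9.4) to (2.7, 5.7), a distance of √(0.9² + 3.7²) ≈ 3.8.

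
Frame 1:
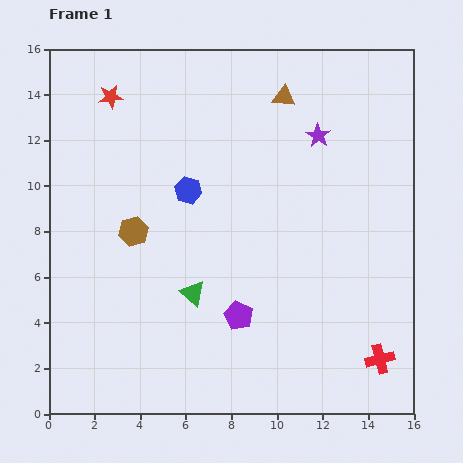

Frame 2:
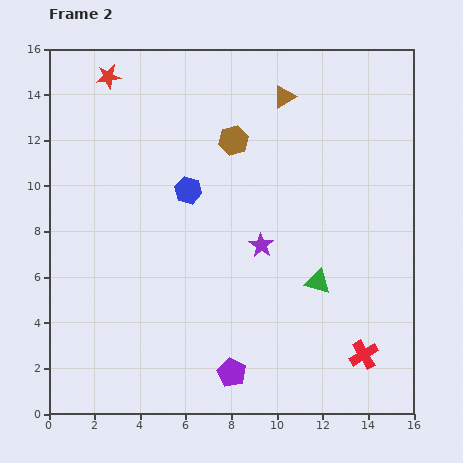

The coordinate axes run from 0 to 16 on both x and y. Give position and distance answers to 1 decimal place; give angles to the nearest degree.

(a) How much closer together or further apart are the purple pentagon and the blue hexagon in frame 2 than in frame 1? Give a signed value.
+2.3

Distance in frame 1: 5.9. Distance in frame 2: 8.2.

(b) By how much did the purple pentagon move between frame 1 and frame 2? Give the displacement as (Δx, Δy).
(-0.3, -2.5)

The purple pentagon was at (8.3, 4.3) in frame 1 and (8.0, 1.8) in frame 2.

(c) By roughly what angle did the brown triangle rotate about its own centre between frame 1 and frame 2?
38° counter-clockwise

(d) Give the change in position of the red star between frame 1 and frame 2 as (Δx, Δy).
(-0.1, 0.9)

The red star was at (2.7, 13.9) in frame 1 and (2.6, 14.8) in frame 2.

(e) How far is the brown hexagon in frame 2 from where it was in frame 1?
5.9

The brown hexagon moved from (3.7, 8.0) to (8.1, 12.0), a distance of √(4.4² + 4.0²) ≈ 5.9.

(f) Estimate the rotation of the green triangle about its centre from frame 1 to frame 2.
27° counter-clockwise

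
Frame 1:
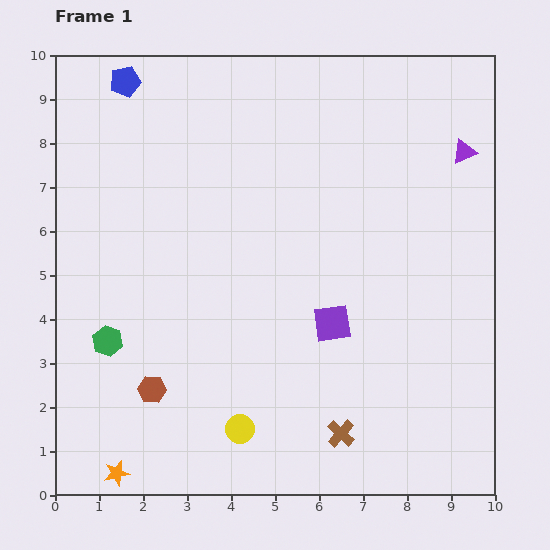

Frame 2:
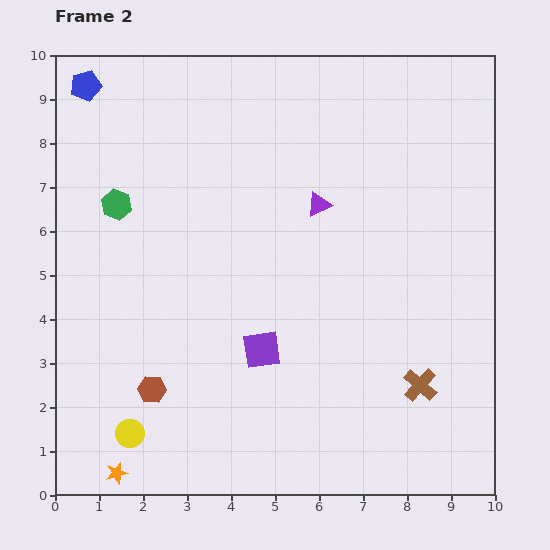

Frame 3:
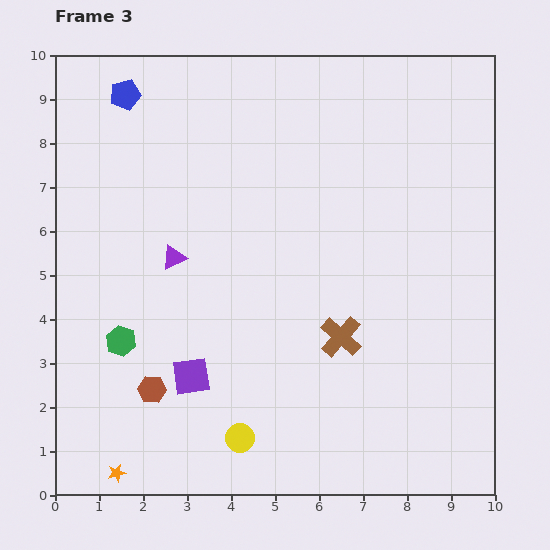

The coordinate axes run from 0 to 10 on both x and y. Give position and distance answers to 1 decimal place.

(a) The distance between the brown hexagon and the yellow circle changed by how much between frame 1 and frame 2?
-1.1

Distance in frame 1: 2.2. Distance in frame 2: 1.1.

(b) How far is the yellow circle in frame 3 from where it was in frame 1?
0.2

The yellow circle moved from (4.2, 1.5) to (4.2, 1.3), a distance of √(0.0² + 0.2²) ≈ 0.2.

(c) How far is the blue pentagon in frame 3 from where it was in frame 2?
0.9

The blue pentagon moved from (0.7, 9.3) to (1.6, 9.1), a distance of √(0.9² + 0.2²) ≈ 0.9.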